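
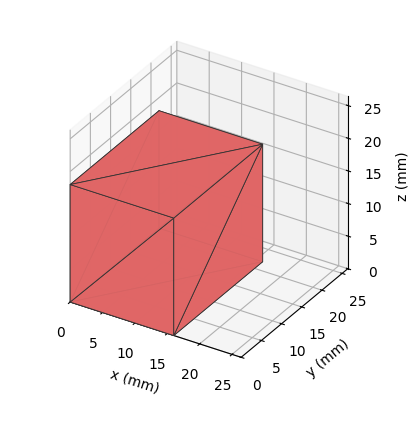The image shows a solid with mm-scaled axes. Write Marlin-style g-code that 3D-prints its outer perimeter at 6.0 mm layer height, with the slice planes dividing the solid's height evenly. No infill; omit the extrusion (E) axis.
Reading the render: the shape is a rectangular box, roughly 16 × 22 mm footprint and 18 mm tall (dimensions read to the nearest mm from the axis ticks). For the g-code, the solid's height is divided into equal slices at the stated Δz and each level perimeter traced with G1 moves after a G0 lift.

; perimeter-only toolpath
G21 ; units = mm
G90 ; absolute positioning
G28 ; home
; layer 1
G0 Z6.0
G0 X0.0 Y0.0
G1 X16.0 Y0.0
G1 X16.0 Y22.0
G1 X0.0 Y22.0
G1 X0.0 Y0.0
; layer 2
G0 Z12.0
G0 X0.0 Y0.0
G1 X16.0 Y0.0
G1 X16.0 Y22.0
G1 X0.0 Y22.0
G1 X0.0 Y0.0
; layer 3
G0 Z18.0
G0 X0.0 Y0.0
G1 X16.0 Y0.0
G1 X16.0 Y22.0
G1 X0.0 Y22.0
G1 X0.0 Y0.0
M2 ; end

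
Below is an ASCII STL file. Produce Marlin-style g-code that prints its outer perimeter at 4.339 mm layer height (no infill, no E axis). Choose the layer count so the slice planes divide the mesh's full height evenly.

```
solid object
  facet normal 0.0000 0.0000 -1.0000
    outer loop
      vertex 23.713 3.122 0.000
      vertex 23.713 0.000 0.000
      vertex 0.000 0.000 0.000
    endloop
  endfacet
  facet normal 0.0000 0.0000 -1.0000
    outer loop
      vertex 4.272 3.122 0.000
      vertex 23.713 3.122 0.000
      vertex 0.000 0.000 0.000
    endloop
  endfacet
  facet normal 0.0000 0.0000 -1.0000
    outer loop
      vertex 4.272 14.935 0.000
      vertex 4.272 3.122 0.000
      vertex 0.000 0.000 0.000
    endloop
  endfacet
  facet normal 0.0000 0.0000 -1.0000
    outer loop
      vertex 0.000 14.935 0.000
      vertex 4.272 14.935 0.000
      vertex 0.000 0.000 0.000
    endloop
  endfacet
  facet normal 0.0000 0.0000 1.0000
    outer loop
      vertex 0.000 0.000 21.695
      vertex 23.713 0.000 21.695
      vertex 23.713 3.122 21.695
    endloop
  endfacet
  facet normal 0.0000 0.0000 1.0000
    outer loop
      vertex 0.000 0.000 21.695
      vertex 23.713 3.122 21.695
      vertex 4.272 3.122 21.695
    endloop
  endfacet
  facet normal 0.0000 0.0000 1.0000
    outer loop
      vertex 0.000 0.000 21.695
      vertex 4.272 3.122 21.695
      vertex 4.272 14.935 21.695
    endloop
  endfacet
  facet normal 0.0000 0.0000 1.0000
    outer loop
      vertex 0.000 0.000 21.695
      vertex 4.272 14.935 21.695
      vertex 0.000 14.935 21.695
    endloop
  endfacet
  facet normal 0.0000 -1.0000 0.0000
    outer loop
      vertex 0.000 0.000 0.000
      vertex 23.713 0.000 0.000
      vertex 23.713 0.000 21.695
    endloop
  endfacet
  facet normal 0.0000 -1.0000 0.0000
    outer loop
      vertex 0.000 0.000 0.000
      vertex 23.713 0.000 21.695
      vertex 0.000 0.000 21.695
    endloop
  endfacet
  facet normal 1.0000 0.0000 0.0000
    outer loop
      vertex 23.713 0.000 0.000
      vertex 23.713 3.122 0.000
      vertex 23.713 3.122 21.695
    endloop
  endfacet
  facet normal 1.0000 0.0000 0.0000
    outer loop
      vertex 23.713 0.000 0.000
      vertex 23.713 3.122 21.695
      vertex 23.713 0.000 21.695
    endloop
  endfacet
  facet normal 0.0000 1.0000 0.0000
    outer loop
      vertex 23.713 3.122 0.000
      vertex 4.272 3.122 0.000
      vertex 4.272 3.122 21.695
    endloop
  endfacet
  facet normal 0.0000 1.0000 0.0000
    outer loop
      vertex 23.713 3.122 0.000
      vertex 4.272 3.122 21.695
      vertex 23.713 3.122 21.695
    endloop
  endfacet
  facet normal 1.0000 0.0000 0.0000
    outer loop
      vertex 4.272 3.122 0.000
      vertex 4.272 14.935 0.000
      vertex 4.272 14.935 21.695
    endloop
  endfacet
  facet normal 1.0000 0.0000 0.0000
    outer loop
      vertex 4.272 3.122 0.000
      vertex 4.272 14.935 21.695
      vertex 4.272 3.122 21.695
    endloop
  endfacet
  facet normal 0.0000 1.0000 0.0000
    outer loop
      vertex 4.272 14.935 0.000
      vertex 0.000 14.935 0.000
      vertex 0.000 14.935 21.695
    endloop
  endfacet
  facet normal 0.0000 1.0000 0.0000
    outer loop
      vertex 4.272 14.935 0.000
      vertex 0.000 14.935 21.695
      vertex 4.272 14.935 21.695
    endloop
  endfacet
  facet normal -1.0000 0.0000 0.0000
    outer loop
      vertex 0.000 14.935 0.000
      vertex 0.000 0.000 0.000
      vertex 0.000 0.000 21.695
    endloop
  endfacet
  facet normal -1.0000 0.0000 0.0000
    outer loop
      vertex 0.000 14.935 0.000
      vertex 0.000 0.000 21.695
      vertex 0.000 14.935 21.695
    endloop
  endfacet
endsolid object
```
; perimeter-only toolpath
G21 ; units = mm
G90 ; absolute positioning
G28 ; home
; layer 1
G0 Z4.339
G0 X0.000 Y0.000
G1 X23.713 Y0.000
G1 X23.713 Y3.122
G1 X4.272 Y3.122
G1 X4.272 Y14.935
G1 X0.000 Y14.935
G1 X0.000 Y0.000
; layer 2
G0 Z8.678
G0 X0.000 Y0.000
G1 X23.713 Y0.000
G1 X23.713 Y3.122
G1 X4.272 Y3.122
G1 X4.272 Y14.935
G1 X0.000 Y14.935
G1 X0.000 Y0.000
; layer 3
G0 Z13.017
G0 X0.000 Y0.000
G1 X23.713 Y0.000
G1 X23.713 Y3.122
G1 X4.272 Y3.122
G1 X4.272 Y14.935
G1 X0.000 Y14.935
G1 X0.000 Y0.000
; layer 4
G0 Z17.356
G0 X0.000 Y0.000
G1 X23.713 Y0.000
G1 X23.713 Y3.122
G1 X4.272 Y3.122
G1 X4.272 Y14.935
G1 X0.000 Y14.935
G1 X0.000 Y0.000
; layer 5
G0 Z21.695
G0 X0.000 Y0.000
G1 X23.713 Y0.000
G1 X23.713 Y3.122
G1 X4.272 Y3.122
G1 X4.272 Y14.935
G1 X0.000 Y14.935
G1 X0.000 Y0.000
M2 ; end

The solid is an L-shaped prism: outer 23.7 × 14.9 mm, arm thicknesses ≈ 3.12 mm (horizontal) and 4.27 mm (vertical), extruded 21.7 mm in z. Slicing at Δz = 4.339 mm — 5 equal slices spanning the solid's height, so layer i sits at z = i·h/5 — gives 5 non-empty perimeters. Each is a 6-segment closed polygon; G0 lifts to the layer z and rapids to the start vertex, then G1 traces the edges.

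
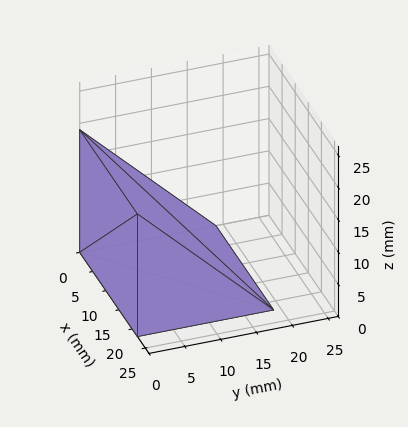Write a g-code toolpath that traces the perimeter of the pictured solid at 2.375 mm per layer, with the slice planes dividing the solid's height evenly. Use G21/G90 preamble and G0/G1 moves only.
Reading the render: the shape is a wedge (ramp): 22 × 19 mm base, rising to 19 mm along the y=0 edge and sloping linearly to z=0 at y=19 (dimensions read to the nearest mm from the axis ticks). For the g-code, the solid's height is divided into equal slices at the stated Δz and each level perimeter traced with G1 moves after a G0 lift.

; perimeter-only toolpath
G21 ; units = mm
G90 ; absolute positioning
G28 ; home
; layer 1
G0 Z2.375
G0 X0.000 Y0.000
G1 X22.000 Y0.000
G1 X22.000 Y16.625
G1 X0.000 Y16.625
G1 X0.000 Y0.000
; layer 2
G0 Z4.750
G0 X0.000 Y0.000
G1 X22.000 Y0.000
G1 X22.000 Y14.250
G1 X0.000 Y14.250
G1 X0.000 Y0.000
; layer 3
G0 Z7.125
G0 X0.000 Y0.000
G1 X22.000 Y0.000
G1 X22.000 Y11.875
G1 X0.000 Y11.875
G1 X0.000 Y0.000
; layer 4
G0 Z9.500
G0 X0.000 Y0.000
G1 X22.000 Y0.000
G1 X22.000 Y9.500
G1 X0.000 Y9.500
G1 X0.000 Y0.000
; layer 5
G0 Z11.875
G0 X0.000 Y0.000
G1 X22.000 Y0.000
G1 X22.000 Y7.125
G1 X0.000 Y7.125
G1 X0.000 Y0.000
; layer 6
G0 Z14.250
G0 X0.000 Y0.000
G1 X22.000 Y0.000
G1 X22.000 Y4.750
G1 X0.000 Y4.750
G1 X0.000 Y0.000
; layer 7
G0 Z16.625
G0 X0.000 Y0.000
G1 X22.000 Y0.000
G1 X22.000 Y2.375
G1 X0.000 Y2.375
G1 X0.000 Y0.000
M2 ; end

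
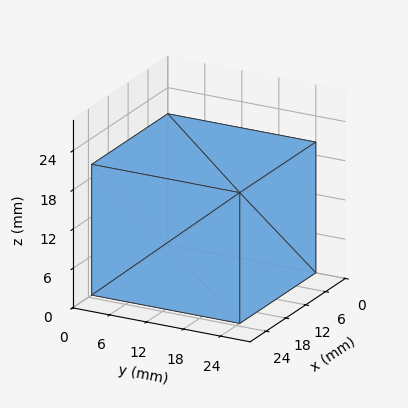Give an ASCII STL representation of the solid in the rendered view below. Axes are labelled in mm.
Reading the render: the shape is a rectangular box, roughly 23 × 24 mm footprint and 20 mm tall (dimensions read to the nearest mm from the axis ticks). For the STL, each face is triangulated and given an outward normal.

solid part
  facet normal 0.0000 0.0000 -1.0000
    outer loop
      vertex 23.00 24.00 0.00
      vertex 23.00 0.00 0.00
      vertex 0.00 0.00 0.00
    endloop
  endfacet
  facet normal 0.0000 0.0000 -1.0000
    outer loop
      vertex 0.00 24.00 0.00
      vertex 23.00 24.00 0.00
      vertex 0.00 0.00 0.00
    endloop
  endfacet
  facet normal 0.0000 0.0000 1.0000
    outer loop
      vertex 0.00 0.00 20.00
      vertex 23.00 0.00 20.00
      vertex 23.00 24.00 20.00
    endloop
  endfacet
  facet normal 0.0000 0.0000 1.0000
    outer loop
      vertex 0.00 0.00 20.00
      vertex 23.00 24.00 20.00
      vertex 0.00 24.00 20.00
    endloop
  endfacet
  facet normal 0.0000 -1.0000 0.0000
    outer loop
      vertex 0.00 0.00 0.00
      vertex 23.00 0.00 0.00
      vertex 23.00 0.00 20.00
    endloop
  endfacet
  facet normal 0.0000 -1.0000 0.0000
    outer loop
      vertex 0.00 0.00 0.00
      vertex 23.00 0.00 20.00
      vertex 0.00 0.00 20.00
    endloop
  endfacet
  facet normal 0.0000 1.0000 0.0000
    outer loop
      vertex 23.00 24.00 20.00
      vertex 23.00 24.00 0.00
      vertex 0.00 24.00 0.00
    endloop
  endfacet
  facet normal 0.0000 1.0000 0.0000
    outer loop
      vertex 0.00 24.00 20.00
      vertex 23.00 24.00 20.00
      vertex 0.00 24.00 0.00
    endloop
  endfacet
  facet normal -1.0000 0.0000 0.0000
    outer loop
      vertex 0.00 24.00 20.00
      vertex 0.00 24.00 0.00
      vertex 0.00 0.00 0.00
    endloop
  endfacet
  facet normal -1.0000 0.0000 0.0000
    outer loop
      vertex 0.00 0.00 20.00
      vertex 0.00 24.00 20.00
      vertex 0.00 0.00 0.00
    endloop
  endfacet
  facet normal 1.0000 0.0000 0.0000
    outer loop
      vertex 23.00 0.00 0.00
      vertex 23.00 24.00 0.00
      vertex 23.00 24.00 20.00
    endloop
  endfacet
  facet normal 1.0000 0.0000 0.0000
    outer loop
      vertex 23.00 0.00 0.00
      vertex 23.00 24.00 20.00
      vertex 23.00 0.00 20.00
    endloop
  endfacet
endsolid part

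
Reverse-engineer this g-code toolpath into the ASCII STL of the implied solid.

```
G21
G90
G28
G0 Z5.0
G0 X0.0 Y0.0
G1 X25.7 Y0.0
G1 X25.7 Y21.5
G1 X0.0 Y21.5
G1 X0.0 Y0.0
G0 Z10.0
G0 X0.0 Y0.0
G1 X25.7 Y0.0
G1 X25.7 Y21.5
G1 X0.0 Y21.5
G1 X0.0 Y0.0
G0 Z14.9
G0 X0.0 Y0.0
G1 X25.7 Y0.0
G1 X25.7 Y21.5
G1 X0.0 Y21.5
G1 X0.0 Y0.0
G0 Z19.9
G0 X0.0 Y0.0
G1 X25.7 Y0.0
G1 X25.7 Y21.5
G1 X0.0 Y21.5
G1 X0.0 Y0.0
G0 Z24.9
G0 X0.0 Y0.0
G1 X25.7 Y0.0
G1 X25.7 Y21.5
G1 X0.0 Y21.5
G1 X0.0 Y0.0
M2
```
solid part
  facet normal 0.0000 0.0000 -1.0000
    outer loop
      vertex 25.7 21.5 0.0
      vertex 25.7 0.0 0.0
      vertex 0.0 0.0 0.0
    endloop
  endfacet
  facet normal 0.0000 0.0000 -1.0000
    outer loop
      vertex 0.0 21.5 0.0
      vertex 25.7 21.5 0.0
      vertex 0.0 0.0 0.0
    endloop
  endfacet
  facet normal 0.0000 0.0000 1.0000
    outer loop
      vertex 0.0 0.0 24.9
      vertex 25.7 0.0 24.9
      vertex 25.7 21.5 24.9
    endloop
  endfacet
  facet normal 0.0000 0.0000 1.0000
    outer loop
      vertex 0.0 0.0 24.9
      vertex 25.7 21.5 24.9
      vertex 0.0 21.5 24.9
    endloop
  endfacet
  facet normal 0.0000 -1.0000 0.0000
    outer loop
      vertex 0.0 0.0 0.0
      vertex 25.7 0.0 0.0
      vertex 25.7 0.0 24.9
    endloop
  endfacet
  facet normal 0.0000 -1.0000 0.0000
    outer loop
      vertex 0.0 0.0 0.0
      vertex 25.7 0.0 24.9
      vertex 0.0 0.0 24.9
    endloop
  endfacet
  facet normal 0.0000 1.0000 0.0000
    outer loop
      vertex 25.7 21.5 24.9
      vertex 25.7 21.5 0.0
      vertex 0.0 21.5 0.0
    endloop
  endfacet
  facet normal 0.0000 1.0000 0.0000
    outer loop
      vertex 0.0 21.5 24.9
      vertex 25.7 21.5 24.9
      vertex 0.0 21.5 0.0
    endloop
  endfacet
  facet normal -1.0000 0.0000 0.0000
    outer loop
      vertex 0.0 21.5 24.9
      vertex 0.0 21.5 0.0
      vertex 0.0 0.0 0.0
    endloop
  endfacet
  facet normal -1.0000 0.0000 0.0000
    outer loop
      vertex 0.0 0.0 24.9
      vertex 0.0 21.5 24.9
      vertex 0.0 0.0 0.0
    endloop
  endfacet
  facet normal 1.0000 0.0000 0.0000
    outer loop
      vertex 25.7 0.0 0.0
      vertex 25.7 21.5 0.0
      vertex 25.7 21.5 24.9
    endloop
  endfacet
  facet normal 1.0000 0.0000 0.0000
    outer loop
      vertex 25.7 0.0 0.0
      vertex 25.7 21.5 24.9
      vertex 25.7 0.0 24.9
    endloop
  endfacet
endsolid part

The G0 Z moves step by Δz≈5.0 mm. Every layer's G1 loop is the same polygon, so the solid is a straight extrusion of it from z=0 to z≈24.9. Closing with flat bottom and top caps and triangulating gives 12 facets — a rectangular box, roughly 25.7 × 21.5 mm footprint and 24.9 mm tall.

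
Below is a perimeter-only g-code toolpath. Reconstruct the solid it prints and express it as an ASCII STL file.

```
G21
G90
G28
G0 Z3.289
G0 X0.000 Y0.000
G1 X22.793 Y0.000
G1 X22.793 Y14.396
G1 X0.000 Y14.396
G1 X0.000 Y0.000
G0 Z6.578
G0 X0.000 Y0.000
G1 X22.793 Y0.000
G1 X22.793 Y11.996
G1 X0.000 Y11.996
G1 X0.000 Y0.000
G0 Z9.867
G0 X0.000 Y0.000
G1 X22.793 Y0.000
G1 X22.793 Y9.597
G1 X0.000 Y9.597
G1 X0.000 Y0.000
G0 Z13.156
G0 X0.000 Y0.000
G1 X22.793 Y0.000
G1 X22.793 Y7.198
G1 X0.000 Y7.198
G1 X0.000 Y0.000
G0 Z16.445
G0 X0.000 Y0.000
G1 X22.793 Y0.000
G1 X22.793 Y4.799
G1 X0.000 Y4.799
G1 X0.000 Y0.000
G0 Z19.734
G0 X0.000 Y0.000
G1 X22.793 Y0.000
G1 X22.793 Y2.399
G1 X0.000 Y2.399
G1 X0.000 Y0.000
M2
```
solid part
  facet normal 0.0000 0.0000 -1.0000
    outer loop
      vertex 22.793 16.795 0.000
      vertex 22.793 0.000 0.000
      vertex 0.000 0.000 0.000
    endloop
  endfacet
  facet normal 0.0000 0.0000 -1.0000
    outer loop
      vertex 0.000 16.795 0.000
      vertex 22.793 16.795 0.000
      vertex 0.000 0.000 0.000
    endloop
  endfacet
  facet normal 0.0000 -1.0000 0.0000
    outer loop
      vertex 0.000 0.000 0.000
      vertex 22.793 0.000 0.000
      vertex 22.793 0.000 23.023
    endloop
  endfacet
  facet normal 0.0000 -1.0000 0.0000
    outer loop
      vertex 0.000 0.000 0.000
      vertex 22.793 0.000 23.023
      vertex 0.000 0.000 23.023
    endloop
  endfacet
  facet normal 0.0000 0.8079 0.5893
    outer loop
      vertex 0.000 0.000 23.023
      vertex 22.793 0.000 23.023
      vertex 22.793 16.795 0.000
    endloop
  endfacet
  facet normal 0.0000 0.8079 0.5893
    outer loop
      vertex 0.000 0.000 23.023
      vertex 22.793 16.795 0.000
      vertex 0.000 16.795 0.000
    endloop
  endfacet
  facet normal -1.0000 0.0000 0.0000
    outer loop
      vertex 0.000 0.000 23.023
      vertex 0.000 16.795 0.000
      vertex 0.000 0.000 0.000
    endloop
  endfacet
  facet normal 1.0000 0.0000 0.0000
    outer loop
      vertex 22.793 0.000 0.000
      vertex 22.793 16.795 0.000
      vertex 22.793 0.000 23.023
    endloop
  endfacet
endsolid part

The G0 Z moves step by Δz≈3.289 mm. The G1 loops shrink linearly with z, so the solid tapers from its base footprint up to z≈23. Closing with a flat bottom cap and the tapered top and triangulating gives 8 facets — a wedge (ramp): 22.8 × 16.8 mm base, rising to 23 mm along the y=0 edge and sloping linearly to z=0 at y=16.8.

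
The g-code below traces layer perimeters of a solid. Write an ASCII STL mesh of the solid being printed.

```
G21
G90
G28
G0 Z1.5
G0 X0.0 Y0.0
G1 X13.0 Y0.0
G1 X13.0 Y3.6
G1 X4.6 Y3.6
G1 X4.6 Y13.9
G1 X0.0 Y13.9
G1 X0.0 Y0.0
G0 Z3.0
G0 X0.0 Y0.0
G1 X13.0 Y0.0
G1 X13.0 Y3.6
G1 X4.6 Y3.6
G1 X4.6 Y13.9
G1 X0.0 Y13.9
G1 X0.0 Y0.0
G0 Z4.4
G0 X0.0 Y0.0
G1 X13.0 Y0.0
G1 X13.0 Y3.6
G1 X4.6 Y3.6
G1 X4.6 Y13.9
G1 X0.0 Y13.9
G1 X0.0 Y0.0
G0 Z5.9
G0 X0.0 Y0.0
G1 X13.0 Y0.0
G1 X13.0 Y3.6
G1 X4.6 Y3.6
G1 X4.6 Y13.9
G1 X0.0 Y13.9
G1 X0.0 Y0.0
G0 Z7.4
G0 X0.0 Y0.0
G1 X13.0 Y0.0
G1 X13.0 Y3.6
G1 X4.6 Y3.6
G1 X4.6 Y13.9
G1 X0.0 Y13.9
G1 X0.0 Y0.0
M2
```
solid part
  facet normal 0.0000 0.0000 -1.0000
    outer loop
      vertex 13.0 3.6 0.0
      vertex 13.0 0.0 0.0
      vertex 0.0 0.0 0.0
    endloop
  endfacet
  facet normal 0.0000 0.0000 -1.0000
    outer loop
      vertex 4.6 3.6 0.0
      vertex 13.0 3.6 0.0
      vertex 0.0 0.0 0.0
    endloop
  endfacet
  facet normal 0.0000 0.0000 -1.0000
    outer loop
      vertex 4.6 13.9 0.0
      vertex 4.6 3.6 0.0
      vertex 0.0 0.0 0.0
    endloop
  endfacet
  facet normal 0.0000 0.0000 -1.0000
    outer loop
      vertex 0.0 13.9 0.0
      vertex 4.6 13.9 0.0
      vertex 0.0 0.0 0.0
    endloop
  endfacet
  facet normal 0.0000 0.0000 1.0000
    outer loop
      vertex 0.0 0.0 7.4
      vertex 13.0 0.0 7.4
      vertex 13.0 3.6 7.4
    endloop
  endfacet
  facet normal 0.0000 0.0000 1.0000
    outer loop
      vertex 0.0 0.0 7.4
      vertex 13.0 3.6 7.4
      vertex 4.6 3.6 7.4
    endloop
  endfacet
  facet normal 0.0000 0.0000 1.0000
    outer loop
      vertex 0.0 0.0 7.4
      vertex 4.6 3.6 7.4
      vertex 4.6 13.9 7.4
    endloop
  endfacet
  facet normal 0.0000 0.0000 1.0000
    outer loop
      vertex 0.0 0.0 7.4
      vertex 4.6 13.9 7.4
      vertex 0.0 13.9 7.4
    endloop
  endfacet
  facet normal 0.0000 -1.0000 0.0000
    outer loop
      vertex 0.0 0.0 0.0
      vertex 13.0 0.0 0.0
      vertex 13.0 0.0 7.4
    endloop
  endfacet
  facet normal 0.0000 -1.0000 0.0000
    outer loop
      vertex 0.0 0.0 0.0
      vertex 13.0 0.0 7.4
      vertex 0.0 0.0 7.4
    endloop
  endfacet
  facet normal 1.0000 0.0000 0.0000
    outer loop
      vertex 13.0 0.0 0.0
      vertex 13.0 3.6 0.0
      vertex 13.0 3.6 7.4
    endloop
  endfacet
  facet normal 1.0000 0.0000 0.0000
    outer loop
      vertex 13.0 0.0 0.0
      vertex 13.0 3.6 7.4
      vertex 13.0 0.0 7.4
    endloop
  endfacet
  facet normal 0.0000 1.0000 0.0000
    outer loop
      vertex 13.0 3.6 0.0
      vertex 4.6 3.6 0.0
      vertex 4.6 3.6 7.4
    endloop
  endfacet
  facet normal 0.0000 1.0000 0.0000
    outer loop
      vertex 13.0 3.6 0.0
      vertex 4.6 3.6 7.4
      vertex 13.0 3.6 7.4
    endloop
  endfacet
  facet normal 1.0000 0.0000 0.0000
    outer loop
      vertex 4.6 3.6 0.0
      vertex 4.6 13.9 0.0
      vertex 4.6 13.9 7.4
    endloop
  endfacet
  facet normal 1.0000 0.0000 0.0000
    outer loop
      vertex 4.6 3.6 0.0
      vertex 4.6 13.9 7.4
      vertex 4.6 3.6 7.4
    endloop
  endfacet
  facet normal 0.0000 1.0000 0.0000
    outer loop
      vertex 4.6 13.9 0.0
      vertex 0.0 13.9 0.0
      vertex 0.0 13.9 7.4
    endloop
  endfacet
  facet normal 0.0000 1.0000 0.0000
    outer loop
      vertex 4.6 13.9 0.0
      vertex 0.0 13.9 7.4
      vertex 4.6 13.9 7.4
    endloop
  endfacet
  facet normal -1.0000 0.0000 0.0000
    outer loop
      vertex 0.0 13.9 0.0
      vertex 0.0 0.0 0.0
      vertex 0.0 0.0 7.4
    endloop
  endfacet
  facet normal -1.0000 0.0000 0.0000
    outer loop
      vertex 0.0 13.9 0.0
      vertex 0.0 0.0 7.4
      vertex 0.0 13.9 7.4
    endloop
  endfacet
endsolid part

The G0 Z moves step by Δz≈1.5 mm. Every layer's G1 loop is the same polygon, so the solid is a straight extrusion of it from z=0 to z≈7.4. Closing with flat bottom and top caps and triangulating gives 20 facets — an L-shaped prism: outer 13 × 13.9 mm, arm thicknesses ≈ 3.6 mm (horizontal) and 4.6 mm (vertical), extruded 7.4 mm in z.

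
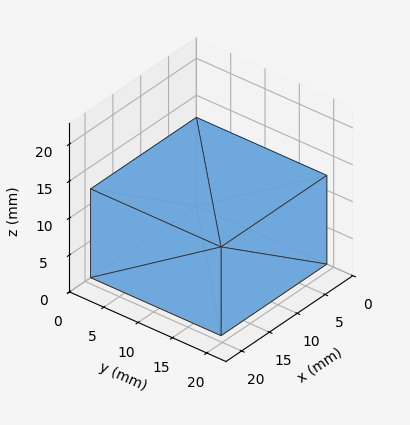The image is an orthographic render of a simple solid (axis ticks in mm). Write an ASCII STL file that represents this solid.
Reading the render: the shape is a rectangular box, roughly 19 × 19 mm footprint and 12 mm tall (dimensions read to the nearest mm from the axis ticks). For the STL, each face is triangulated and given an outward normal.

solid part
  facet normal 0.0000 0.0000 -1.0000
    outer loop
      vertex 19.00 19.00 0.00
      vertex 19.00 0.00 0.00
      vertex 0.00 0.00 0.00
    endloop
  endfacet
  facet normal 0.0000 0.0000 -1.0000
    outer loop
      vertex 0.00 19.00 0.00
      vertex 19.00 19.00 0.00
      vertex 0.00 0.00 0.00
    endloop
  endfacet
  facet normal 0.0000 0.0000 1.0000
    outer loop
      vertex 0.00 0.00 12.00
      vertex 19.00 0.00 12.00
      vertex 19.00 19.00 12.00
    endloop
  endfacet
  facet normal 0.0000 0.0000 1.0000
    outer loop
      vertex 0.00 0.00 12.00
      vertex 19.00 19.00 12.00
      vertex 0.00 19.00 12.00
    endloop
  endfacet
  facet normal 0.0000 -1.0000 0.0000
    outer loop
      vertex 0.00 0.00 0.00
      vertex 19.00 0.00 0.00
      vertex 19.00 0.00 12.00
    endloop
  endfacet
  facet normal 0.0000 -1.0000 0.0000
    outer loop
      vertex 0.00 0.00 0.00
      vertex 19.00 0.00 12.00
      vertex 0.00 0.00 12.00
    endloop
  endfacet
  facet normal 0.0000 1.0000 0.0000
    outer loop
      vertex 19.00 19.00 12.00
      vertex 19.00 19.00 0.00
      vertex 0.00 19.00 0.00
    endloop
  endfacet
  facet normal 0.0000 1.0000 0.0000
    outer loop
      vertex 0.00 19.00 12.00
      vertex 19.00 19.00 12.00
      vertex 0.00 19.00 0.00
    endloop
  endfacet
  facet normal -1.0000 0.0000 0.0000
    outer loop
      vertex 0.00 19.00 12.00
      vertex 0.00 19.00 0.00
      vertex 0.00 0.00 0.00
    endloop
  endfacet
  facet normal -1.0000 0.0000 0.0000
    outer loop
      vertex 0.00 0.00 12.00
      vertex 0.00 19.00 12.00
      vertex 0.00 0.00 0.00
    endloop
  endfacet
  facet normal 1.0000 0.0000 0.0000
    outer loop
      vertex 19.00 0.00 0.00
      vertex 19.00 19.00 0.00
      vertex 19.00 19.00 12.00
    endloop
  endfacet
  facet normal 1.0000 0.0000 0.0000
    outer loop
      vertex 19.00 0.00 0.00
      vertex 19.00 19.00 12.00
      vertex 19.00 0.00 12.00
    endloop
  endfacet
endsolid part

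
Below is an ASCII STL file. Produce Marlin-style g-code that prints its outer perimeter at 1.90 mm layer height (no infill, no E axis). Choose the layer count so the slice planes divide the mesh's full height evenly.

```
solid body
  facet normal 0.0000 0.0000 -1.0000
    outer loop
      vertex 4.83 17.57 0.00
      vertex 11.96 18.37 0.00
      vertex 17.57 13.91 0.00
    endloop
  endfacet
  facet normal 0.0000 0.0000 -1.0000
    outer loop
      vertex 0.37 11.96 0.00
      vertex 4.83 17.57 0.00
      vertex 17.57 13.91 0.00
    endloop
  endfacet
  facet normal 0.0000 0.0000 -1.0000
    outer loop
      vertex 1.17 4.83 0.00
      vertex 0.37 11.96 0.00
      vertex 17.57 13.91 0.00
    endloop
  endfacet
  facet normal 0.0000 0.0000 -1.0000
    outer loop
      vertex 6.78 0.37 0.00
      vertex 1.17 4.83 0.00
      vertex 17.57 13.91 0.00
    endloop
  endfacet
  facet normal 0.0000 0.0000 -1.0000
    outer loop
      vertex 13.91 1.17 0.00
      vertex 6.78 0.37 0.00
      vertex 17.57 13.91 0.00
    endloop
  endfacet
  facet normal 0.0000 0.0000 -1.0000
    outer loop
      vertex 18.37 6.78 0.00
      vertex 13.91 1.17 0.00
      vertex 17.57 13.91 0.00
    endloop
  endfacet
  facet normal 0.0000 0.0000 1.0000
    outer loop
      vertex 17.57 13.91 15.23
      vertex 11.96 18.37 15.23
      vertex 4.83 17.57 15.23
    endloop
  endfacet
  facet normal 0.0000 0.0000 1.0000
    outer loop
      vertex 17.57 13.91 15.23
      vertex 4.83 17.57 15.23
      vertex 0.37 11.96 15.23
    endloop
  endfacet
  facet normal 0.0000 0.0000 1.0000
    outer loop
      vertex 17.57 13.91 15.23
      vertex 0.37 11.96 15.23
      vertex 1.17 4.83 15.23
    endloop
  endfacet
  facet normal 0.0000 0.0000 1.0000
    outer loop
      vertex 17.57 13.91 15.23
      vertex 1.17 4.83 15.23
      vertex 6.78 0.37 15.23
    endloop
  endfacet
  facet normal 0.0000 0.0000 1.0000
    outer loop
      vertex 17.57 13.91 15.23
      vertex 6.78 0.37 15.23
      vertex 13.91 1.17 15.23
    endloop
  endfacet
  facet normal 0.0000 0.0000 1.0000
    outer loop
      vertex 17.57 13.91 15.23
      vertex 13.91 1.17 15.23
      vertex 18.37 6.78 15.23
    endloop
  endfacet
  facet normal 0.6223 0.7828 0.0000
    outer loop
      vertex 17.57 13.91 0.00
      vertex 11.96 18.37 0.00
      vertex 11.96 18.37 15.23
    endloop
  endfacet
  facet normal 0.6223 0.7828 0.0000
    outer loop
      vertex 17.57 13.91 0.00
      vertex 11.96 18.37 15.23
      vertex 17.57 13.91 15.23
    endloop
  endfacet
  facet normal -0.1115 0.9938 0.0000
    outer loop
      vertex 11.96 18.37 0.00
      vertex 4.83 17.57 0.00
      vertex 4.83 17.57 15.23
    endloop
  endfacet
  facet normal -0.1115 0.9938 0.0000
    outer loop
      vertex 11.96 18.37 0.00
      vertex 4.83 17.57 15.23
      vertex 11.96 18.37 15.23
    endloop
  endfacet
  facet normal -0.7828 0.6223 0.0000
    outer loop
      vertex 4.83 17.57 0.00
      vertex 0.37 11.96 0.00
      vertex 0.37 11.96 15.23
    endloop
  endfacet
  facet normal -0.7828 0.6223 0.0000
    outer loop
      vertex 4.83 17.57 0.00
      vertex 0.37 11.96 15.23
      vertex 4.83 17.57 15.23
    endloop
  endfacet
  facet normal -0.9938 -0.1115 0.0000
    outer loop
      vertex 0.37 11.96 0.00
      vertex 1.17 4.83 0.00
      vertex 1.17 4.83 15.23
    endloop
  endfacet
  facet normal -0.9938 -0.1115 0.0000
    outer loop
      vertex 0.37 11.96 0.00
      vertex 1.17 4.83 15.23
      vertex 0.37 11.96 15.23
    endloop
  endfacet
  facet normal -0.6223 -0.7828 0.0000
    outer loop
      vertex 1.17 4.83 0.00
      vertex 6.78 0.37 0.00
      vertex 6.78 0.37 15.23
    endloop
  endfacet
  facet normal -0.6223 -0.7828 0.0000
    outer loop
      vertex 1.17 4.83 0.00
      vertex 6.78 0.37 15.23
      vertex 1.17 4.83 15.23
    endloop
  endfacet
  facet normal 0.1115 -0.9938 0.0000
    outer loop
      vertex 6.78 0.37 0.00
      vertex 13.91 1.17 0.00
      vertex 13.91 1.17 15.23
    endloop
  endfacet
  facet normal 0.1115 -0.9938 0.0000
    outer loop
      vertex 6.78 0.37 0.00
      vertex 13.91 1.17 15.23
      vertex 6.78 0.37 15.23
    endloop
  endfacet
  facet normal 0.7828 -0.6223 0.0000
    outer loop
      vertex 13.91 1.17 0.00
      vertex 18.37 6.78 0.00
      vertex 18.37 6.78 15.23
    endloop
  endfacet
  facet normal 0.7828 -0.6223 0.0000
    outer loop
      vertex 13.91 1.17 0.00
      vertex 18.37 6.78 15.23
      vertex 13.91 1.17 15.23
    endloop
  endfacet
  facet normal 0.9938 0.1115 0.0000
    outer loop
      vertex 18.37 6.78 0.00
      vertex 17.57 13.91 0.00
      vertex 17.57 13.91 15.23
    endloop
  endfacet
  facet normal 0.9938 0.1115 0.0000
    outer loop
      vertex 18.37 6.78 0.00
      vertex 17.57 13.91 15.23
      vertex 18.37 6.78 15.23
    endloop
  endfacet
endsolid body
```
; perimeter-only toolpath
G21 ; units = mm
G90 ; absolute positioning
G28 ; home
; layer 1
G0 Z1.90
G0 X17.57 Y13.91
G1 X11.96 Y18.37
G1 X4.83 Y17.57
G1 X0.37 Y11.96
G1 X1.17 Y4.83
G1 X6.78 Y0.37
G1 X13.91 Y1.17
G1 X18.37 Y6.78
G1 X17.57 Y13.91
; layer 2
G0 Z3.81
G0 X17.57 Y13.91
G1 X11.96 Y18.37
G1 X4.83 Y17.57
G1 X0.37 Y11.96
G1 X1.17 Y4.83
G1 X6.78 Y0.37
G1 X13.91 Y1.17
G1 X18.37 Y6.78
G1 X17.57 Y13.91
; layer 3
G0 Z5.71
G0 X17.57 Y13.91
G1 X11.96 Y18.37
G1 X4.83 Y17.57
G1 X0.37 Y11.96
G1 X1.17 Y4.83
G1 X6.78 Y0.37
G1 X13.91 Y1.17
G1 X18.37 Y6.78
G1 X17.57 Y13.91
; layer 4
G0 Z7.62
G0 X17.57 Y13.91
G1 X11.96 Y18.37
G1 X4.83 Y17.57
G1 X0.37 Y11.96
G1 X1.17 Y4.83
G1 X6.78 Y0.37
G1 X13.91 Y1.17
G1 X18.37 Y6.78
G1 X17.57 Y13.91
; layer 5
G0 Z9.52
G0 X17.57 Y13.91
G1 X11.96 Y18.37
G1 X4.83 Y17.57
G1 X0.37 Y11.96
G1 X1.17 Y4.83
G1 X6.78 Y0.37
G1 X13.91 Y1.17
G1 X18.37 Y6.78
G1 X17.57 Y13.91
; layer 6
G0 Z11.42
G0 X17.57 Y13.91
G1 X11.96 Y18.37
G1 X4.83 Y17.57
G1 X0.37 Y11.96
G1 X1.17 Y4.83
G1 X6.78 Y0.37
G1 X13.91 Y1.17
G1 X18.37 Y6.78
G1 X17.57 Y13.91
; layer 7
G0 Z13.33
G0 X17.57 Y13.91
G1 X11.96 Y18.37
G1 X4.83 Y17.57
G1 X0.37 Y11.96
G1 X1.17 Y4.83
G1 X6.78 Y0.37
G1 X13.91 Y1.17
G1 X18.37 Y6.78
G1 X17.57 Y13.91
; layer 8
G0 Z15.23
G0 X17.57 Y13.91
G1 X11.96 Y18.37
G1 X4.83 Y17.57
G1 X0.37 Y11.96
G1 X1.17 Y4.83
G1 X6.78 Y0.37
G1 X13.91 Y1.17
G1 X18.37 Y6.78
G1 X17.57 Y13.91
M2 ; end

The solid is a regular 8-sided prism (a cylinder approximated with 8 flat sides), circumscribed radius ≈ 9.37 mm, height ≈ 15.2 mm. Slicing at Δz = 1.90 mm — 8 equal slices spanning the solid's height, so layer i sits at z = i·h/8 — gives 8 non-empty perimeters. Each is a 8-segment closed polygon; G0 lifts to the layer z and rapids to the start vertex, then G1 traces the edges.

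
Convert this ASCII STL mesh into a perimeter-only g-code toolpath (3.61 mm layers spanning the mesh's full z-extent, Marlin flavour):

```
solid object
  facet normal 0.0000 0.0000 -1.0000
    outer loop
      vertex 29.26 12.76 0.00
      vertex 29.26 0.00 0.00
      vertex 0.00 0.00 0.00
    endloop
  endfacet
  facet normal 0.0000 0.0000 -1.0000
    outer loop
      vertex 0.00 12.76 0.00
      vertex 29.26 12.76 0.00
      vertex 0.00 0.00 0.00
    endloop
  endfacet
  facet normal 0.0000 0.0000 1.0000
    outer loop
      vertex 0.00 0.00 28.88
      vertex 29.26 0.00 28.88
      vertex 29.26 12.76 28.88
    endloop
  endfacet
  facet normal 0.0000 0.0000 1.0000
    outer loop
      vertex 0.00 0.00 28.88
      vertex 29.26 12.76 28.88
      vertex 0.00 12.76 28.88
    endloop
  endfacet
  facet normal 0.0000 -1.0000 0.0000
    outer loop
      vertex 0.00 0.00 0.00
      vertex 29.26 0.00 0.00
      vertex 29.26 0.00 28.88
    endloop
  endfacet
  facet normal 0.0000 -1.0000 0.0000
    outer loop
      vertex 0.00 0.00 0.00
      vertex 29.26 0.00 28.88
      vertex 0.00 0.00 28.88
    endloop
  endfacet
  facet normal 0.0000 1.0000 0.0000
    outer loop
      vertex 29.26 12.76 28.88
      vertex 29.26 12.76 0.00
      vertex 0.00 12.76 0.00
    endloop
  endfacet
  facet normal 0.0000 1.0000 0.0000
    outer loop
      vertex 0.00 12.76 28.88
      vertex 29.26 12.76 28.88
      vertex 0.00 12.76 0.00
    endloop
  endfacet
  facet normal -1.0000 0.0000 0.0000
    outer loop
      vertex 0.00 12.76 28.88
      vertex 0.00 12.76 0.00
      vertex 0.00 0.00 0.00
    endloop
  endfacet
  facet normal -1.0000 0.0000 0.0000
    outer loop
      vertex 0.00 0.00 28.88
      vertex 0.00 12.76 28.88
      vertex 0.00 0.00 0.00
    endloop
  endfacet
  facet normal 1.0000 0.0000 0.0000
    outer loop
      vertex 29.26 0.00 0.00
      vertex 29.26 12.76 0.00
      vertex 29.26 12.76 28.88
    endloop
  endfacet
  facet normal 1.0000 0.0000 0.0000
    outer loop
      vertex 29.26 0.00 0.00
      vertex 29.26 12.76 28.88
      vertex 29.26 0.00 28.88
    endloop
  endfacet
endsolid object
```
; perimeter-only toolpath
G21 ; units = mm
G90 ; absolute positioning
G28 ; home
; layer 1
G0 Z3.61
G0 X0.00 Y0.00
G1 X29.26 Y0.00
G1 X29.26 Y12.76
G1 X0.00 Y12.76
G1 X0.00 Y0.00
; layer 2
G0 Z7.22
G0 X0.00 Y0.00
G1 X29.26 Y0.00
G1 X29.26 Y12.76
G1 X0.00 Y12.76
G1 X0.00 Y0.00
; layer 3
G0 Z10.83
G0 X0.00 Y0.00
G1 X29.26 Y0.00
G1 X29.26 Y12.76
G1 X0.00 Y12.76
G1 X0.00 Y0.00
; layer 4
G0 Z14.44
G0 X0.00 Y0.00
G1 X29.26 Y0.00
G1 X29.26 Y12.76
G1 X0.00 Y12.76
G1 X0.00 Y0.00
; layer 5
G0 Z18.05
G0 X0.00 Y0.00
G1 X29.26 Y0.00
G1 X29.26 Y12.76
G1 X0.00 Y12.76
G1 X0.00 Y0.00
; layer 6
G0 Z21.66
G0 X0.00 Y0.00
G1 X29.26 Y0.00
G1 X29.26 Y12.76
G1 X0.00 Y12.76
G1 X0.00 Y0.00
; layer 7
G0 Z25.27
G0 X0.00 Y0.00
G1 X29.26 Y0.00
G1 X29.26 Y12.76
G1 X0.00 Y12.76
G1 X0.00 Y0.00
; layer 8
G0 Z28.88
G0 X0.00 Y0.00
G1 X29.26 Y0.00
G1 X29.26 Y12.76
G1 X0.00 Y12.76
G1 X0.00 Y0.00
M2 ; end

The solid is a rectangular box, roughly 29.3 × 12.8 mm footprint and 28.9 mm tall. Slicing at Δz = 3.61 mm — 8 equal slices spanning the solid's height, so layer i sits at z = i·h/8 — gives 8 non-empty perimeters. Each is a 4-segment closed polygon; G0 lifts to the layer z and rapids to the start vertex, then G1 traces the edges.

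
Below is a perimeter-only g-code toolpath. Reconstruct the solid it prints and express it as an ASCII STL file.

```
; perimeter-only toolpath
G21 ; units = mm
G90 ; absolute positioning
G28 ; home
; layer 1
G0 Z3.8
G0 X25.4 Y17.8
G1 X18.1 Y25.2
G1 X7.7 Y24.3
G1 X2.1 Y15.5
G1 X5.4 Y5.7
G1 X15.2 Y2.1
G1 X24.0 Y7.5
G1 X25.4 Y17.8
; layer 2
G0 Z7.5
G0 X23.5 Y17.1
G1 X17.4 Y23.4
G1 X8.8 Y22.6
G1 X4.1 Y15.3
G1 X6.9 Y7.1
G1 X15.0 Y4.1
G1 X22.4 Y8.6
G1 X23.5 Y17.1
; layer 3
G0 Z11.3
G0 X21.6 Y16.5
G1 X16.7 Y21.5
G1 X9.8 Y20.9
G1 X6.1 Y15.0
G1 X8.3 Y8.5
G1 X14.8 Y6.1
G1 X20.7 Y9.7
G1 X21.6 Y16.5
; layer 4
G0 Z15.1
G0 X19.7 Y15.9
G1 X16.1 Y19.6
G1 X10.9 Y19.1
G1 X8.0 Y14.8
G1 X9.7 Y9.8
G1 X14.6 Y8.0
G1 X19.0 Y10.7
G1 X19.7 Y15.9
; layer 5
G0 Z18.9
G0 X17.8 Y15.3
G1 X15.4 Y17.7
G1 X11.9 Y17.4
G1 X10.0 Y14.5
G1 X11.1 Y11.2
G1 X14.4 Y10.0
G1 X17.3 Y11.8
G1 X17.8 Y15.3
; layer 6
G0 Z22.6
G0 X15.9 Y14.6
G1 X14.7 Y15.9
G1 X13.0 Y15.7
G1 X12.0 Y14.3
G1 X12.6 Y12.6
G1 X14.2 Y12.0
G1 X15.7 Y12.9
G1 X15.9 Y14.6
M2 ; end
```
solid part
  facet normal 0.0000 0.0000 -1.0000
    outer loop
      vertex 6.7 26.0 0.0
      vertex 18.8 27.1 0.0
      vertex 27.3 18.4 0.0
    endloop
  endfacet
  facet normal 0.0000 0.0000 -1.0000
    outer loop
      vertex 0.1 15.8 0.0
      vertex 6.7 26.0 0.0
      vertex 27.3 18.4 0.0
    endloop
  endfacet
  facet normal 0.0000 0.0000 -1.0000
    outer loop
      vertex 4.0 4.3 0.0
      vertex 0.1 15.8 0.0
      vertex 27.3 18.4 0.0
    endloop
  endfacet
  facet normal 0.0000 0.0000 -1.0000
    outer loop
      vertex 15.4 0.1 0.0
      vertex 4.0 4.3 0.0
      vertex 27.3 18.4 0.0
    endloop
  endfacet
  facet normal 0.0000 0.0000 -1.0000
    outer loop
      vertex 25.7 6.4 0.0
      vertex 15.4 0.1 0.0
      vertex 27.3 18.4 0.0
    endloop
  endfacet
  facet normal 0.6456 0.6308 0.4304
    outer loop
      vertex 27.3 18.4 0.0
      vertex 18.8 27.1 0.0
      vertex 14.0 14.0 26.4
    endloop
  endfacet
  facet normal -0.0817 0.8986 0.4311
    outer loop
      vertex 18.8 27.1 0.0
      vertex 6.7 26.0 0.0
      vertex 14.0 14.0 26.4
    endloop
  endfacet
  facet normal -0.7572 0.4899 0.4321
    outer loop
      vertex 6.7 26.0 0.0
      vertex 0.1 15.8 0.0
      vertex 14.0 14.0 26.4
    endloop
  endfacet
  facet normal -0.8549 -0.2899 0.4303
    outer loop
      vertex 0.1 15.8 0.0
      vertex 4.0 4.3 0.0
      vertex 14.0 14.0 26.4
    endloop
  endfacet
  facet normal -0.3122 -0.8473 0.4296
    outer loop
      vertex 4.0 4.3 0.0
      vertex 15.4 0.1 0.0
      vertex 14.0 14.0 26.4
    endloop
  endfacet
  facet normal 0.4710 -0.7700 0.4304
    outer loop
      vertex 15.4 0.1 0.0
      vertex 25.7 6.4 0.0
      vertex 14.0 14.0 26.4
    endloop
  endfacet
  facet normal 0.8945 -0.1193 0.4308
    outer loop
      vertex 25.7 6.4 0.0
      vertex 27.3 18.4 0.0
      vertex 14.0 14.0 26.4
    endloop
  endfacet
endsolid part

The G0 Z moves step by Δz≈3.8 mm. The G1 loops shrink linearly with z, so the solid tapers from its base footprint up to z≈26.4. Closing with a flat bottom cap and the tapered top and triangulating gives 12 facets — a regular 7-sided pyramid, base circumscribed radius ≈ 14 mm, apex at z ≈ 26.4 mm.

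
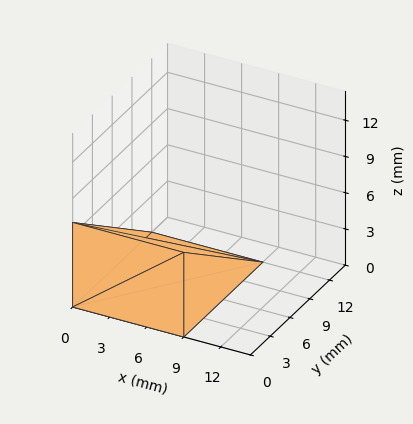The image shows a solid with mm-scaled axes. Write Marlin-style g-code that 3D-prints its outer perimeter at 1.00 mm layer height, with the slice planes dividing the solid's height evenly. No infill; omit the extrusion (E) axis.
Reading the render: the shape is a wedge (ramp): 9 × 12 mm base, rising to 7 mm along the y=0 edge and sloping linearly to z=0 at y=12 (dimensions read to the nearest mm from the axis ticks). For the g-code, the solid's height is divided into equal slices at the stated Δz and each level perimeter traced with G1 moves after a G0 lift.

; perimeter-only toolpath
G21 ; units = mm
G90 ; absolute positioning
G28 ; home
; layer 1
G0 Z1.00
G0 X0.00 Y0.00
G1 X9.00 Y0.00
G1 X9.00 Y10.29
G1 X0.00 Y10.29
G1 X0.00 Y0.00
; layer 2
G0 Z2.00
G0 X0.00 Y0.00
G1 X9.00 Y0.00
G1 X9.00 Y8.57
G1 X0.00 Y8.57
G1 X0.00 Y0.00
; layer 3
G0 Z3.00
G0 X0.00 Y0.00
G1 X9.00 Y0.00
G1 X9.00 Y6.86
G1 X0.00 Y6.86
G1 X0.00 Y0.00
; layer 4
G0 Z4.00
G0 X0.00 Y0.00
G1 X9.00 Y0.00
G1 X9.00 Y5.14
G1 X0.00 Y5.14
G1 X0.00 Y0.00
; layer 5
G0 Z5.00
G0 X0.00 Y0.00
G1 X9.00 Y0.00
G1 X9.00 Y3.43
G1 X0.00 Y3.43
G1 X0.00 Y0.00
; layer 6
G0 Z6.00
G0 X0.00 Y0.00
G1 X9.00 Y0.00
G1 X9.00 Y1.71
G1 X0.00 Y1.71
G1 X0.00 Y0.00
M2 ; end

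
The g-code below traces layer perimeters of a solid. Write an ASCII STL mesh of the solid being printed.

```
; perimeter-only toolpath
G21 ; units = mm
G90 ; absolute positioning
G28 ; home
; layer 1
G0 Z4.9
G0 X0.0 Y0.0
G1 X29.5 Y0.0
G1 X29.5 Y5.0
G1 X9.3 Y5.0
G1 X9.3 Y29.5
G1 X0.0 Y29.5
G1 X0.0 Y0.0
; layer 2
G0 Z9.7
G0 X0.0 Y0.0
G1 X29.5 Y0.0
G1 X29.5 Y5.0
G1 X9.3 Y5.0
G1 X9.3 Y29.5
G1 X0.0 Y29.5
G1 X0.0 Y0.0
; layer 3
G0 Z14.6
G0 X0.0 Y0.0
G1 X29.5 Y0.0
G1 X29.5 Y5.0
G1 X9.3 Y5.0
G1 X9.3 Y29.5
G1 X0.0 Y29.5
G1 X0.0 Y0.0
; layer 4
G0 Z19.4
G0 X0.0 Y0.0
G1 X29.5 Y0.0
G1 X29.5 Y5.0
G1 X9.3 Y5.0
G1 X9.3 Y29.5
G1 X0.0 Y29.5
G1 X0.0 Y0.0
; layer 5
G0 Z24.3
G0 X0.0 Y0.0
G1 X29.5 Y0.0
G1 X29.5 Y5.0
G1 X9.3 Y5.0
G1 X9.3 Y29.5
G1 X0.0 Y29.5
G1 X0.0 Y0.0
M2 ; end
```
solid part
  facet normal 0.0000 0.0000 -1.0000
    outer loop
      vertex 29.5 5.0 0.0
      vertex 29.5 0.0 0.0
      vertex 0.0 0.0 0.0
    endloop
  endfacet
  facet normal 0.0000 0.0000 -1.0000
    outer loop
      vertex 9.3 5.0 0.0
      vertex 29.5 5.0 0.0
      vertex 0.0 0.0 0.0
    endloop
  endfacet
  facet normal 0.0000 0.0000 -1.0000
    outer loop
      vertex 9.3 29.5 0.0
      vertex 9.3 5.0 0.0
      vertex 0.0 0.0 0.0
    endloop
  endfacet
  facet normal 0.0000 0.0000 -1.0000
    outer loop
      vertex 0.0 29.5 0.0
      vertex 9.3 29.5 0.0
      vertex 0.0 0.0 0.0
    endloop
  endfacet
  facet normal 0.0000 0.0000 1.0000
    outer loop
      vertex 0.0 0.0 24.3
      vertex 29.5 0.0 24.3
      vertex 29.5 5.0 24.3
    endloop
  endfacet
  facet normal 0.0000 0.0000 1.0000
    outer loop
      vertex 0.0 0.0 24.3
      vertex 29.5 5.0 24.3
      vertex 9.3 5.0 24.3
    endloop
  endfacet
  facet normal 0.0000 0.0000 1.0000
    outer loop
      vertex 0.0 0.0 24.3
      vertex 9.3 5.0 24.3
      vertex 9.3 29.5 24.3
    endloop
  endfacet
  facet normal 0.0000 0.0000 1.0000
    outer loop
      vertex 0.0 0.0 24.3
      vertex 9.3 29.5 24.3
      vertex 0.0 29.5 24.3
    endloop
  endfacet
  facet normal 0.0000 -1.0000 0.0000
    outer loop
      vertex 0.0 0.0 0.0
      vertex 29.5 0.0 0.0
      vertex 29.5 0.0 24.3
    endloop
  endfacet
  facet normal 0.0000 -1.0000 0.0000
    outer loop
      vertex 0.0 0.0 0.0
      vertex 29.5 0.0 24.3
      vertex 0.0 0.0 24.3
    endloop
  endfacet
  facet normal 1.0000 0.0000 0.0000
    outer loop
      vertex 29.5 0.0 0.0
      vertex 29.5 5.0 0.0
      vertex 29.5 5.0 24.3
    endloop
  endfacet
  facet normal 1.0000 0.0000 0.0000
    outer loop
      vertex 29.5 0.0 0.0
      vertex 29.5 5.0 24.3
      vertex 29.5 0.0 24.3
    endloop
  endfacet
  facet normal 0.0000 1.0000 0.0000
    outer loop
      vertex 29.5 5.0 0.0
      vertex 9.3 5.0 0.0
      vertex 9.3 5.0 24.3
    endloop
  endfacet
  facet normal 0.0000 1.0000 0.0000
    outer loop
      vertex 29.5 5.0 0.0
      vertex 9.3 5.0 24.3
      vertex 29.5 5.0 24.3
    endloop
  endfacet
  facet normal 1.0000 0.0000 0.0000
    outer loop
      vertex 9.3 5.0 0.0
      vertex 9.3 29.5 0.0
      vertex 9.3 29.5 24.3
    endloop
  endfacet
  facet normal 1.0000 0.0000 0.0000
    outer loop
      vertex 9.3 5.0 0.0
      vertex 9.3 29.5 24.3
      vertex 9.3 5.0 24.3
    endloop
  endfacet
  facet normal 0.0000 1.0000 0.0000
    outer loop
      vertex 9.3 29.5 0.0
      vertex 0.0 29.5 0.0
      vertex 0.0 29.5 24.3
    endloop
  endfacet
  facet normal 0.0000 1.0000 0.0000
    outer loop
      vertex 9.3 29.5 0.0
      vertex 0.0 29.5 24.3
      vertex 9.3 29.5 24.3
    endloop
  endfacet
  facet normal -1.0000 0.0000 0.0000
    outer loop
      vertex 0.0 29.5 0.0
      vertex 0.0 0.0 0.0
      vertex 0.0 0.0 24.3
    endloop
  endfacet
  facet normal -1.0000 0.0000 0.0000
    outer loop
      vertex 0.0 29.5 0.0
      vertex 0.0 0.0 24.3
      vertex 0.0 29.5 24.3
    endloop
  endfacet
endsolid part

The G0 Z moves step by Δz≈4.9 mm. Every layer's G1 loop is the same polygon, so the solid is a straight extrusion of it from z=0 to z≈24.3. Closing with flat bottom and top caps and triangulating gives 20 facets — an L-shaped prism: outer 29.5 × 29.5 mm, arm thicknesses ≈ 5 mm (horizontal) and 9.3 mm (vertical), extruded 24.3 mm in z.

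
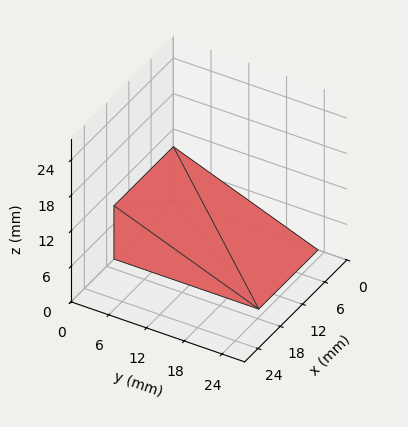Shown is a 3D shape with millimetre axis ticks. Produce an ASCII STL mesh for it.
Reading the render: the shape is a wedge (ramp): 16 × 23 mm base, rising to 9 mm along the y=0 edge and sloping linearly to z=0 at y=23 (dimensions read to the nearest mm from the axis ticks). For the STL, each face is triangulated and given an outward normal.

solid part
  facet normal 0.0000 0.0000 -1.0000
    outer loop
      vertex 16.00 23.00 0.00
      vertex 16.00 0.00 0.00
      vertex 0.00 0.00 0.00
    endloop
  endfacet
  facet normal 0.0000 0.0000 -1.0000
    outer loop
      vertex 0.00 23.00 0.00
      vertex 16.00 23.00 0.00
      vertex 0.00 0.00 0.00
    endloop
  endfacet
  facet normal 0.0000 -1.0000 0.0000
    outer loop
      vertex 0.00 0.00 0.00
      vertex 16.00 0.00 0.00
      vertex 16.00 0.00 9.00
    endloop
  endfacet
  facet normal 0.0000 -1.0000 0.0000
    outer loop
      vertex 0.00 0.00 0.00
      vertex 16.00 0.00 9.00
      vertex 0.00 0.00 9.00
    endloop
  endfacet
  facet normal 0.0000 0.3644 0.9312
    outer loop
      vertex 0.00 0.00 9.00
      vertex 16.00 0.00 9.00
      vertex 16.00 23.00 0.00
    endloop
  endfacet
  facet normal 0.0000 0.3644 0.9312
    outer loop
      vertex 0.00 0.00 9.00
      vertex 16.00 23.00 0.00
      vertex 0.00 23.00 0.00
    endloop
  endfacet
  facet normal -1.0000 0.0000 0.0000
    outer loop
      vertex 0.00 0.00 9.00
      vertex 0.00 23.00 0.00
      vertex 0.00 0.00 0.00
    endloop
  endfacet
  facet normal 1.0000 0.0000 0.0000
    outer loop
      vertex 16.00 0.00 0.00
      vertex 16.00 23.00 0.00
      vertex 16.00 0.00 9.00
    endloop
  endfacet
endsolid part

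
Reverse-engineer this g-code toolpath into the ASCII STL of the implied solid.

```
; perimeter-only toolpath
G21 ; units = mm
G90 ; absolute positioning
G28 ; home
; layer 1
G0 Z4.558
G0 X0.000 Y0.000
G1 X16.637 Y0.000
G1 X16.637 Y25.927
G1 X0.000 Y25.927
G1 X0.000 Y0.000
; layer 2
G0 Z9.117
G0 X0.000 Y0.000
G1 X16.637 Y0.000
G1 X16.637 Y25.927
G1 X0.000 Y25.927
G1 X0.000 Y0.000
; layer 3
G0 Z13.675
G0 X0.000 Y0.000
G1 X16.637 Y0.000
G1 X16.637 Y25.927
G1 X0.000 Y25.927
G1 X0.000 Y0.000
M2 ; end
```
solid part
  facet normal 0.0000 0.0000 -1.0000
    outer loop
      vertex 16.637 25.927 0.000
      vertex 16.637 0.000 0.000
      vertex 0.000 0.000 0.000
    endloop
  endfacet
  facet normal 0.0000 0.0000 -1.0000
    outer loop
      vertex 0.000 25.927 0.000
      vertex 16.637 25.927 0.000
      vertex 0.000 0.000 0.000
    endloop
  endfacet
  facet normal 0.0000 0.0000 1.0000
    outer loop
      vertex 0.000 0.000 13.675
      vertex 16.637 0.000 13.675
      vertex 16.637 25.927 13.675
    endloop
  endfacet
  facet normal 0.0000 0.0000 1.0000
    outer loop
      vertex 0.000 0.000 13.675
      vertex 16.637 25.927 13.675
      vertex 0.000 25.927 13.675
    endloop
  endfacet
  facet normal 0.0000 -1.0000 0.0000
    outer loop
      vertex 0.000 0.000 0.000
      vertex 16.637 0.000 0.000
      vertex 16.637 0.000 13.675
    endloop
  endfacet
  facet normal 0.0000 -1.0000 0.0000
    outer loop
      vertex 0.000 0.000 0.000
      vertex 16.637 0.000 13.675
      vertex 0.000 0.000 13.675
    endloop
  endfacet
  facet normal 0.0000 1.0000 0.0000
    outer loop
      vertex 16.637 25.927 13.675
      vertex 16.637 25.927 0.000
      vertex 0.000 25.927 0.000
    endloop
  endfacet
  facet normal 0.0000 1.0000 0.0000
    outer loop
      vertex 0.000 25.927 13.675
      vertex 16.637 25.927 13.675
      vertex 0.000 25.927 0.000
    endloop
  endfacet
  facet normal -1.0000 0.0000 0.0000
    outer loop
      vertex 0.000 25.927 13.675
      vertex 0.000 25.927 0.000
      vertex 0.000 0.000 0.000
    endloop
  endfacet
  facet normal -1.0000 0.0000 0.0000
    outer loop
      vertex 0.000 0.000 13.675
      vertex 0.000 25.927 13.675
      vertex 0.000 0.000 0.000
    endloop
  endfacet
  facet normal 1.0000 0.0000 0.0000
    outer loop
      vertex 16.637 0.000 0.000
      vertex 16.637 25.927 0.000
      vertex 16.637 25.927 13.675
    endloop
  endfacet
  facet normal 1.0000 0.0000 0.0000
    outer loop
      vertex 16.637 0.000 0.000
      vertex 16.637 25.927 13.675
      vertex 16.637 0.000 13.675
    endloop
  endfacet
endsolid part

The G0 Z moves step by Δz≈4.558 mm. Every layer's G1 loop is the same polygon, so the solid is a straight extrusion of it from z=0 to z≈13.7. Closing with flat bottom and top caps and triangulating gives 12 facets — a rectangular box, roughly 16.6 × 25.9 mm footprint and 13.7 mm tall.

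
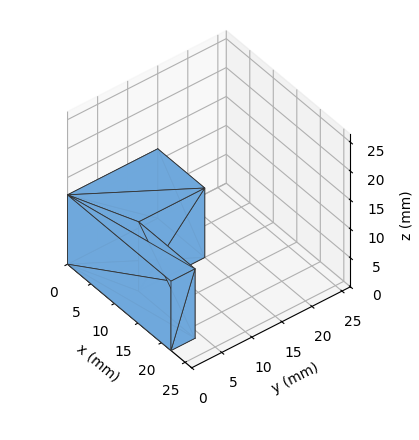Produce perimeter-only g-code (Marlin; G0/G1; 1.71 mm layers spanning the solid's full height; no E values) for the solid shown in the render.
Reading the render: the shape is an L-shaped prism: outer 22 × 15 mm, arm thicknesses ≈ 4 mm (horizontal) and 10 mm (vertical), extruded 12 mm in z (dimensions read to the nearest mm from the axis ticks). For the g-code, the solid's height is divided into equal slices at the stated Δz and each level perimeter traced with G1 moves after a G0 lift.

; perimeter-only toolpath
G21 ; units = mm
G90 ; absolute positioning
G28 ; home
; layer 1
G0 Z1.71
G0 X0.00 Y0.00
G1 X22.00 Y0.00
G1 X22.00 Y4.00
G1 X10.00 Y4.00
G1 X10.00 Y15.00
G1 X0.00 Y15.00
G1 X0.00 Y0.00
; layer 2
G0 Z3.43
G0 X0.00 Y0.00
G1 X22.00 Y0.00
G1 X22.00 Y4.00
G1 X10.00 Y4.00
G1 X10.00 Y15.00
G1 X0.00 Y15.00
G1 X0.00 Y0.00
; layer 3
G0 Z5.14
G0 X0.00 Y0.00
G1 X22.00 Y0.00
G1 X22.00 Y4.00
G1 X10.00 Y4.00
G1 X10.00 Y15.00
G1 X0.00 Y15.00
G1 X0.00 Y0.00
; layer 4
G0 Z6.86
G0 X0.00 Y0.00
G1 X22.00 Y0.00
G1 X22.00 Y4.00
G1 X10.00 Y4.00
G1 X10.00 Y15.00
G1 X0.00 Y15.00
G1 X0.00 Y0.00
; layer 5
G0 Z8.57
G0 X0.00 Y0.00
G1 X22.00 Y0.00
G1 X22.00 Y4.00
G1 X10.00 Y4.00
G1 X10.00 Y15.00
G1 X0.00 Y15.00
G1 X0.00 Y0.00
; layer 6
G0 Z10.29
G0 X0.00 Y0.00
G1 X22.00 Y0.00
G1 X22.00 Y4.00
G1 X10.00 Y4.00
G1 X10.00 Y15.00
G1 X0.00 Y15.00
G1 X0.00 Y0.00
; layer 7
G0 Z12.00
G0 X0.00 Y0.00
G1 X22.00 Y0.00
G1 X22.00 Y4.00
G1 X10.00 Y4.00
G1 X10.00 Y15.00
G1 X0.00 Y15.00
G1 X0.00 Y0.00
M2 ; end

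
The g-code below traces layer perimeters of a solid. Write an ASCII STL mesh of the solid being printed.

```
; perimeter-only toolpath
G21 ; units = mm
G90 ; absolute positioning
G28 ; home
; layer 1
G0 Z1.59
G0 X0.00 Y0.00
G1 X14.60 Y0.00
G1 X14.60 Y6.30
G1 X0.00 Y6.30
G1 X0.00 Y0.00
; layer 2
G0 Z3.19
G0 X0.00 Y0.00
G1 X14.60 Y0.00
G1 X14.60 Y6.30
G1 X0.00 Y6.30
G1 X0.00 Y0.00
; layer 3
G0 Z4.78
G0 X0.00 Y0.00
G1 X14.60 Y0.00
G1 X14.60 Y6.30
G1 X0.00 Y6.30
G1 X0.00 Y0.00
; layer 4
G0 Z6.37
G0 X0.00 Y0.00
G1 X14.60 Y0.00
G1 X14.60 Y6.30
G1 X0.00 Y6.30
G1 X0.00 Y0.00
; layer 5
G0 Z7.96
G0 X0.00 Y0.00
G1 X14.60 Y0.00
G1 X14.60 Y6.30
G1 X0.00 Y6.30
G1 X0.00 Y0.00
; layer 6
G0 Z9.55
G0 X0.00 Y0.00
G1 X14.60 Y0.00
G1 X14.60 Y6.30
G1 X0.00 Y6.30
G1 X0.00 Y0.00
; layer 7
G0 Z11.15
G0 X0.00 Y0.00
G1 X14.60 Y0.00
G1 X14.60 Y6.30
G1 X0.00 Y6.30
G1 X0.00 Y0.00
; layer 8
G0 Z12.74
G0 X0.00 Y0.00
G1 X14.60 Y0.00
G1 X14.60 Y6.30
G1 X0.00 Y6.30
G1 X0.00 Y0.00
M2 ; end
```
solid part
  facet normal 0.0000 0.0000 -1.0000
    outer loop
      vertex 14.60 6.30 0.00
      vertex 14.60 0.00 0.00
      vertex 0.00 0.00 0.00
    endloop
  endfacet
  facet normal 0.0000 0.0000 -1.0000
    outer loop
      vertex 0.00 6.30 0.00
      vertex 14.60 6.30 0.00
      vertex 0.00 0.00 0.00
    endloop
  endfacet
  facet normal 0.0000 0.0000 1.0000
    outer loop
      vertex 0.00 0.00 12.74
      vertex 14.60 0.00 12.74
      vertex 14.60 6.30 12.74
    endloop
  endfacet
  facet normal 0.0000 0.0000 1.0000
    outer loop
      vertex 0.00 0.00 12.74
      vertex 14.60 6.30 12.74
      vertex 0.00 6.30 12.74
    endloop
  endfacet
  facet normal 0.0000 -1.0000 0.0000
    outer loop
      vertex 0.00 0.00 0.00
      vertex 14.60 0.00 0.00
      vertex 14.60 0.00 12.74
    endloop
  endfacet
  facet normal 0.0000 -1.0000 0.0000
    outer loop
      vertex 0.00 0.00 0.00
      vertex 14.60 0.00 12.74
      vertex 0.00 0.00 12.74
    endloop
  endfacet
  facet normal 0.0000 1.0000 0.0000
    outer loop
      vertex 14.60 6.30 12.74
      vertex 14.60 6.30 0.00
      vertex 0.00 6.30 0.00
    endloop
  endfacet
  facet normal 0.0000 1.0000 0.0000
    outer loop
      vertex 0.00 6.30 12.74
      vertex 14.60 6.30 12.74
      vertex 0.00 6.30 0.00
    endloop
  endfacet
  facet normal -1.0000 0.0000 0.0000
    outer loop
      vertex 0.00 6.30 12.74
      vertex 0.00 6.30 0.00
      vertex 0.00 0.00 0.00
    endloop
  endfacet
  facet normal -1.0000 0.0000 0.0000
    outer loop
      vertex 0.00 0.00 12.74
      vertex 0.00 6.30 12.74
      vertex 0.00 0.00 0.00
    endloop
  endfacet
  facet normal 1.0000 0.0000 0.0000
    outer loop
      vertex 14.60 0.00 0.00
      vertex 14.60 6.30 0.00
      vertex 14.60 6.30 12.74
    endloop
  endfacet
  facet normal 1.0000 0.0000 0.0000
    outer loop
      vertex 14.60 0.00 0.00
      vertex 14.60 6.30 12.74
      vertex 14.60 0.00 12.74
    endloop
  endfacet
endsolid part

The G0 Z moves step by Δz≈1.59 mm. Every layer's G1 loop is the same polygon, so the solid is a straight extrusion of it from z=0 to z≈12.7. Closing with flat bottom and top caps and triangulating gives 12 facets — a rectangular box, roughly 14.6 × 6.3 mm footprint and 12.7 mm tall.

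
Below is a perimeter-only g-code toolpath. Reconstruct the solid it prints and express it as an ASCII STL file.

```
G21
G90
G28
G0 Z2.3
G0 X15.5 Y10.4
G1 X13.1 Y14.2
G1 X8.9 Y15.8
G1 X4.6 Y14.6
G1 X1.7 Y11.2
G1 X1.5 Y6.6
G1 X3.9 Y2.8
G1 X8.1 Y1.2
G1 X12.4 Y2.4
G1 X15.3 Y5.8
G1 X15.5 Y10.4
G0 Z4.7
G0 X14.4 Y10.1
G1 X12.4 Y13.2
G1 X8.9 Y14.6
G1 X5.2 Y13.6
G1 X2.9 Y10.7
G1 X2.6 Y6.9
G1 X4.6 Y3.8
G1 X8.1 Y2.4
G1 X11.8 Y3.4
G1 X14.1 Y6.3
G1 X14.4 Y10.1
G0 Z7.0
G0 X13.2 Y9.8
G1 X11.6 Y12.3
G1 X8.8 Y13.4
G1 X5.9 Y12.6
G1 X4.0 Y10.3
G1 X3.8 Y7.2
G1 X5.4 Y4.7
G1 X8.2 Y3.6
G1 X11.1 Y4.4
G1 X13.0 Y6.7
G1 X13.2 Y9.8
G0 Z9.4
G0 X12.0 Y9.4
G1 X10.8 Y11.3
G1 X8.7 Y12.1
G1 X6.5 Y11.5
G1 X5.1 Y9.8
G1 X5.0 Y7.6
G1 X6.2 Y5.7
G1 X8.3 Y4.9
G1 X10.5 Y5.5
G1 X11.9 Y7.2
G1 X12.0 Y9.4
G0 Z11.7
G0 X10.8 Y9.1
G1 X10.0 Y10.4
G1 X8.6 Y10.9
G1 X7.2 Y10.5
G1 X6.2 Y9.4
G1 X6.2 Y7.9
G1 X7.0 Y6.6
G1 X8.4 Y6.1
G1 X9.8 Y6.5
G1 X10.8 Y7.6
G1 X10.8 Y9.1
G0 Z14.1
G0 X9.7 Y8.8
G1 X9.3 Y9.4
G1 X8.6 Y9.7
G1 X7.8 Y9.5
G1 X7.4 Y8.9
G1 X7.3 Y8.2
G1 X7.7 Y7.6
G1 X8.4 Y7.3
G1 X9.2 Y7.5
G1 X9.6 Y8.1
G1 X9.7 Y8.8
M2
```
solid part
  facet normal 0.0000 0.0000 -1.0000
    outer loop
      vertex 9.0 17.0 0.0
      vertex 13.9 15.1 0.0
      vertex 16.7 10.7 0.0
    endloop
  endfacet
  facet normal 0.0000 0.0000 -1.0000
    outer loop
      vertex 3.9 15.6 0.0
      vertex 9.0 17.0 0.0
      vertex 16.7 10.7 0.0
    endloop
  endfacet
  facet normal 0.0000 0.0000 -1.0000
    outer loop
      vertex 0.6 11.6 0.0
      vertex 3.9 15.6 0.0
      vertex 16.7 10.7 0.0
    endloop
  endfacet
  facet normal 0.0000 0.0000 -1.0000
    outer loop
      vertex 0.3 6.3 0.0
      vertex 0.6 11.6 0.0
      vertex 16.7 10.7 0.0
    endloop
  endfacet
  facet normal 0.0000 0.0000 -1.0000
    outer loop
      vertex 3.1 1.9 0.0
      vertex 0.3 6.3 0.0
      vertex 16.7 10.7 0.0
    endloop
  endfacet
  facet normal 0.0000 0.0000 -1.0000
    outer loop
      vertex 8.0 0.0 0.0
      vertex 3.1 1.9 0.0
      vertex 16.7 10.7 0.0
    endloop
  endfacet
  facet normal 0.0000 0.0000 -1.0000
    outer loop
      vertex 13.1 1.4 0.0
      vertex 8.0 0.0 0.0
      vertex 16.7 10.7 0.0
    endloop
  endfacet
  facet normal 0.0000 0.0000 -1.0000
    outer loop
      vertex 16.4 5.4 0.0
      vertex 13.1 1.4 0.0
      vertex 16.7 10.7 0.0
    endloop
  endfacet
  facet normal 0.7564 0.4814 0.4428
    outer loop
      vertex 16.7 10.7 0.0
      vertex 13.9 15.1 0.0
      vertex 8.5 8.5 16.4
    endloop
  endfacet
  facet normal 0.3241 0.8358 0.4431
    outer loop
      vertex 13.9 15.1 0.0
      vertex 9.0 17.0 0.0
      vertex 8.5 8.5 16.4
    endloop
  endfacet
  facet normal -0.2376 0.8654 0.4413
    outer loop
      vertex 9.0 17.0 0.0
      vertex 3.9 15.6 0.0
      vertex 8.5 8.5 16.4
    endloop
  endfacet
  facet normal -0.6922 0.5710 0.4414
    outer loop
      vertex 3.9 15.6 0.0
      vertex 0.6 11.6 0.0
      vertex 8.5 8.5 16.4
    endloop
  endfacet
  facet normal -0.8960 0.0507 0.4412
    outer loop
      vertex 0.6 11.6 0.0
      vertex 0.3 6.3 0.0
      vertex 8.5 8.5 16.4
    endloop
  endfacet
  facet normal -0.7564 -0.4814 0.4428
    outer loop
      vertex 0.3 6.3 0.0
      vertex 3.1 1.9 0.0
      vertex 8.5 8.5 16.4
    endloop
  endfacet
  facet normal -0.3241 -0.8358 0.4431
    outer loop
      vertex 3.1 1.9 0.0
      vertex 8.0 0.0 0.0
      vertex 8.5 8.5 16.4
    endloop
  endfacet
  facet normal 0.2376 -0.8654 0.4413
    outer loop
      vertex 8.0 0.0 0.0
      vertex 13.1 1.4 0.0
      vertex 8.5 8.5 16.4
    endloop
  endfacet
  facet normal 0.6922 -0.5710 0.4414
    outer loop
      vertex 13.1 1.4 0.0
      vertex 16.4 5.4 0.0
      vertex 8.5 8.5 16.4
    endloop
  endfacet
  facet normal 0.8960 -0.0507 0.4412
    outer loop
      vertex 16.4 5.4 0.0
      vertex 16.7 10.7 0.0
      vertex 8.5 8.5 16.4
    endloop
  endfacet
endsolid part

The G0 Z moves step by Δz≈2.3 mm. The G1 loops shrink linearly with z, so the solid tapers from its base footprint up to z≈16.4. Closing with a flat bottom cap and the tapered top and triangulating gives 18 facets — a regular 10-sided pyramid, base circumscribed radius ≈ 8.5 mm, apex at z ≈ 16.4 mm.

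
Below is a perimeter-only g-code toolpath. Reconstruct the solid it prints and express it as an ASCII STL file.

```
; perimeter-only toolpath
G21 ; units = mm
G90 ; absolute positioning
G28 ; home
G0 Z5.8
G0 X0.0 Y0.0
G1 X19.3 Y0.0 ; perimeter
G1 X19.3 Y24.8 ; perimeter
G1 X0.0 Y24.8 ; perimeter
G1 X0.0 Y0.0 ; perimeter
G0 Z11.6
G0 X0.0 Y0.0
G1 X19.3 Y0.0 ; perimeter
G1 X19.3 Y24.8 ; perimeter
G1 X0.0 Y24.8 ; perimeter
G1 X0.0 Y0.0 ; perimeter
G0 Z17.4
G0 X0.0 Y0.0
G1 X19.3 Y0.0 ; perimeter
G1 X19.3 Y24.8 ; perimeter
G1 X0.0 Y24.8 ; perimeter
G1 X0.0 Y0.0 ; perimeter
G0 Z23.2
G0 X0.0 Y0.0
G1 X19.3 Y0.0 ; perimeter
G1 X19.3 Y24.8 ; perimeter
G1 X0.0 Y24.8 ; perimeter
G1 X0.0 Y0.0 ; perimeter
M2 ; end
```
solid part
  facet normal 0.0000 0.0000 -1.0000
    outer loop
      vertex 19.3 24.8 0.0
      vertex 19.3 0.0 0.0
      vertex 0.0 0.0 0.0
    endloop
  endfacet
  facet normal 0.0000 0.0000 -1.0000
    outer loop
      vertex 0.0 24.8 0.0
      vertex 19.3 24.8 0.0
      vertex 0.0 0.0 0.0
    endloop
  endfacet
  facet normal 0.0000 0.0000 1.0000
    outer loop
      vertex 0.0 0.0 23.2
      vertex 19.3 0.0 23.2
      vertex 19.3 24.8 23.2
    endloop
  endfacet
  facet normal 0.0000 0.0000 1.0000
    outer loop
      vertex 0.0 0.0 23.2
      vertex 19.3 24.8 23.2
      vertex 0.0 24.8 23.2
    endloop
  endfacet
  facet normal 0.0000 -1.0000 0.0000
    outer loop
      vertex 0.0 0.0 0.0
      vertex 19.3 0.0 0.0
      vertex 19.3 0.0 23.2
    endloop
  endfacet
  facet normal 0.0000 -1.0000 0.0000
    outer loop
      vertex 0.0 0.0 0.0
      vertex 19.3 0.0 23.2
      vertex 0.0 0.0 23.2
    endloop
  endfacet
  facet normal 0.0000 1.0000 0.0000
    outer loop
      vertex 19.3 24.8 23.2
      vertex 19.3 24.8 0.0
      vertex 0.0 24.8 0.0
    endloop
  endfacet
  facet normal 0.0000 1.0000 0.0000
    outer loop
      vertex 0.0 24.8 23.2
      vertex 19.3 24.8 23.2
      vertex 0.0 24.8 0.0
    endloop
  endfacet
  facet normal -1.0000 0.0000 0.0000
    outer loop
      vertex 0.0 24.8 23.2
      vertex 0.0 24.8 0.0
      vertex 0.0 0.0 0.0
    endloop
  endfacet
  facet normal -1.0000 0.0000 0.0000
    outer loop
      vertex 0.0 0.0 23.2
      vertex 0.0 24.8 23.2
      vertex 0.0 0.0 0.0
    endloop
  endfacet
  facet normal 1.0000 0.0000 0.0000
    outer loop
      vertex 19.3 0.0 0.0
      vertex 19.3 24.8 0.0
      vertex 19.3 24.8 23.2
    endloop
  endfacet
  facet normal 1.0000 0.0000 0.0000
    outer loop
      vertex 19.3 0.0 0.0
      vertex 19.3 24.8 23.2
      vertex 19.3 0.0 23.2
    endloop
  endfacet
endsolid part

The G0 Z moves step by Δz≈5.8 mm. Every layer's G1 loop is the same polygon, so the solid is a straight extrusion of it from z=0 to z≈23.2. Closing with flat bottom and top caps and triangulating gives 12 facets — a rectangular box, roughly 19.3 × 24.8 mm footprint and 23.2 mm tall.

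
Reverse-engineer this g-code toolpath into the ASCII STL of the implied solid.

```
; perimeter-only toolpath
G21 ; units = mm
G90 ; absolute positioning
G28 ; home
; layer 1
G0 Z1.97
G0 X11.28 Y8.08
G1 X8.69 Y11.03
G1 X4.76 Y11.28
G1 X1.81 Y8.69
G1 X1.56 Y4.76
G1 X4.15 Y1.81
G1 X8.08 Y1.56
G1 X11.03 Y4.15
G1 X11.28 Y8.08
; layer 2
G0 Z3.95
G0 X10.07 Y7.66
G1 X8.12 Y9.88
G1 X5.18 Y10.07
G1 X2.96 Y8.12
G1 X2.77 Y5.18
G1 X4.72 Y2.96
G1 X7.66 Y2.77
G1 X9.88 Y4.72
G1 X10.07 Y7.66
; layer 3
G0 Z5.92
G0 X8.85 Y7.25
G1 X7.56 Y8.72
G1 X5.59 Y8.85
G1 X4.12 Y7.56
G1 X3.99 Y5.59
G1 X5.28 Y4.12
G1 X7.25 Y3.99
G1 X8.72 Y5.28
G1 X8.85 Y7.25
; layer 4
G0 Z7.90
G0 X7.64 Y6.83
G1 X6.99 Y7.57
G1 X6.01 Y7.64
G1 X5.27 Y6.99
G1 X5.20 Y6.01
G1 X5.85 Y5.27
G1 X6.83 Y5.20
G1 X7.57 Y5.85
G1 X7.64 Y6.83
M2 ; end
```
solid part
  facet normal 0.0000 0.0000 -1.0000
    outer loop
      vertex 4.35 12.50 0.00
      vertex 9.26 12.18 0.00
      vertex 12.50 8.49 0.00
    endloop
  endfacet
  facet normal 0.0000 0.0000 -1.0000
    outer loop
      vertex 0.66 9.26 0.00
      vertex 4.35 12.50 0.00
      vertex 12.50 8.49 0.00
    endloop
  endfacet
  facet normal 0.0000 0.0000 -1.0000
    outer loop
      vertex 0.34 4.35 0.00
      vertex 0.66 9.26 0.00
      vertex 12.50 8.49 0.00
    endloop
  endfacet
  facet normal 0.0000 0.0000 -1.0000
    outer loop
      vertex 3.58 0.66 0.00
      vertex 0.34 4.35 0.00
      vertex 12.50 8.49 0.00
    endloop
  endfacet
  facet normal 0.0000 0.0000 -1.0000
    outer loop
      vertex 8.49 0.34 0.00
      vertex 3.58 0.66 0.00
      vertex 12.50 8.49 0.00
    endloop
  endfacet
  facet normal 0.0000 0.0000 -1.0000
    outer loop
      vertex 12.18 3.58 0.00
      vertex 8.49 0.34 0.00
      vertex 12.50 8.49 0.00
    endloop
  endfacet
  facet normal 0.6440 0.5655 0.5153
    outer loop
      vertex 12.50 8.49 0.00
      vertex 9.26 12.18 0.00
      vertex 6.42 6.42 9.87
    endloop
  endfacet
  facet normal 0.0557 0.8553 0.5152
    outer loop
      vertex 9.26 12.18 0.00
      vertex 4.35 12.50 0.00
      vertex 6.42 6.42 9.87
    endloop
  endfacet
  facet normal -0.5655 0.6440 0.5153
    outer loop
      vertex 4.35 12.50 0.00
      vertex 0.66 9.26 0.00
      vertex 6.42 6.42 9.87
    endloop
  endfacet
  facet normal -0.8553 0.0557 0.5152
    outer loop
      vertex 0.66 9.26 0.00
      vertex 0.34 4.35 0.00
      vertex 6.42 6.42 9.87
    endloop
  endfacet
  facet normal -0.6440 -0.5655 0.5153
    outer loop
      vertex 0.34 4.35 0.00
      vertex 3.58 0.66 0.00
      vertex 6.42 6.42 9.87
    endloop
  endfacet
  facet normal -0.0557 -0.8553 0.5152
    outer loop
      vertex 3.58 0.66 0.00
      vertex 8.49 0.34 0.00
      vertex 6.42 6.42 9.87
    endloop
  endfacet
  facet normal 0.5655 -0.6440 0.5153
    outer loop
      vertex 8.49 0.34 0.00
      vertex 12.18 3.58 0.00
      vertex 6.42 6.42 9.87
    endloop
  endfacet
  facet normal 0.8553 -0.0557 0.5152
    outer loop
      vertex 12.18 3.58 0.00
      vertex 12.50 8.49 0.00
      vertex 6.42 6.42 9.87
    endloop
  endfacet
endsolid part

The G0 Z moves step by Δz≈1.97 mm. The G1 loops shrink linearly with z, so the solid tapers from its base footprint up to z≈9.87. Closing with a flat bottom cap and the tapered top and triangulating gives 14 facets — a regular 8-sided pyramid, base circumscribed radius ≈ 6.42 mm, apex at z ≈ 9.87 mm.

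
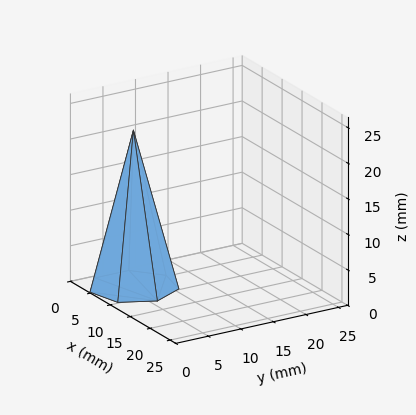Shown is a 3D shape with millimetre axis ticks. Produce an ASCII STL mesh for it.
Reading the render: the shape is a regular 7-sided pyramid, base circumscribed radius ≈ 6 mm, apex at z ≈ 22 mm (dimensions read to the nearest mm from the axis ticks). For the STL, each face is triangulated and given an outward normal.

solid part
  facet normal 0.0000 0.0000 -1.0000
    outer loop
      vertex 4.665 11.850 0.000
      vertex 9.741 10.691 0.000
      vertex 12.000 6.000 0.000
    endloop
  endfacet
  facet normal 0.0000 0.0000 -1.0000
    outer loop
      vertex 0.594 8.603 0.000
      vertex 4.665 11.850 0.000
      vertex 12.000 6.000 0.000
    endloop
  endfacet
  facet normal 0.0000 0.0000 -1.0000
    outer loop
      vertex 0.594 3.397 0.000
      vertex 0.594 8.603 0.000
      vertex 12.000 6.000 0.000
    endloop
  endfacet
  facet normal 0.0000 0.0000 -1.0000
    outer loop
      vertex 4.665 0.150 0.000
      vertex 0.594 3.397 0.000
      vertex 12.000 6.000 0.000
    endloop
  endfacet
  facet normal 0.0000 0.0000 -1.0000
    outer loop
      vertex 9.741 1.309 0.000
      vertex 4.665 0.150 0.000
      vertex 12.000 6.000 0.000
    endloop
  endfacet
  facet normal 0.8749 0.4213 0.2386
    outer loop
      vertex 12.000 6.000 0.000
      vertex 9.741 10.691 0.000
      vertex 6.000 6.000 22.000
    endloop
  endfacet
  facet normal 0.2162 0.9467 0.2386
    outer loop
      vertex 9.741 10.691 0.000
      vertex 4.665 11.850 0.000
      vertex 6.000 6.000 22.000
    endloop
  endfacet
  facet normal -0.6055 0.7592 0.2386
    outer loop
      vertex 4.665 11.850 0.000
      vertex 0.594 8.603 0.000
      vertex 6.000 6.000 22.000
    endloop
  endfacet
  facet normal -0.9711 0.0000 0.2386
    outer loop
      vertex 0.594 8.603 0.000
      vertex 0.594 3.397 0.000
      vertex 6.000 6.000 22.000
    endloop
  endfacet
  facet normal -0.6055 -0.7592 0.2386
    outer loop
      vertex 0.594 3.397 0.000
      vertex 4.665 0.150 0.000
      vertex 6.000 6.000 22.000
    endloop
  endfacet
  facet normal 0.2162 -0.9467 0.2386
    outer loop
      vertex 4.665 0.150 0.000
      vertex 9.741 1.309 0.000
      vertex 6.000 6.000 22.000
    endloop
  endfacet
  facet normal 0.8749 -0.4213 0.2386
    outer loop
      vertex 9.741 1.309 0.000
      vertex 12.000 6.000 0.000
      vertex 6.000 6.000 22.000
    endloop
  endfacet
endsolid part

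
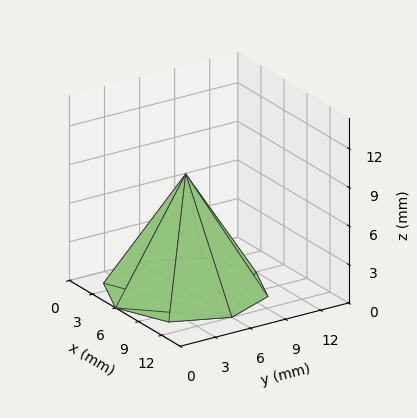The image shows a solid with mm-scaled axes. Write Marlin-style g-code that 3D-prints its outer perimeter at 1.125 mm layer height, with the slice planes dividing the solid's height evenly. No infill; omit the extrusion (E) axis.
Reading the render: the shape is a regular 8-sided pyramid, base circumscribed radius ≈ 6 mm, apex at z ≈ 9 mm (dimensions read to the nearest mm from the axis ticks). For the g-code, the solid's height is divided into equal slices at the stated Δz and each level perimeter traced with G1 moves after a G0 lift.

; perimeter-only toolpath
G21 ; units = mm
G90 ; absolute positioning
G28 ; home
; layer 1
G0 Z1.125
G0 X11.250 Y6.000
G1 X9.713 Y9.713
G1 X6.000 Y11.250
G1 X2.287 Y9.713
G1 X0.750 Y6.000
G1 X2.287 Y2.287
G1 X6.000 Y0.750
G1 X9.713 Y2.287
G1 X11.250 Y6.000
; layer 2
G0 Z2.250
G0 X10.500 Y6.000
G1 X9.182 Y9.182
G1 X6.000 Y10.500
G1 X2.818 Y9.182
G1 X1.500 Y6.000
G1 X2.818 Y2.818
G1 X6.000 Y1.500
G1 X9.182 Y2.818
G1 X10.500 Y6.000
; layer 3
G0 Z3.375
G0 X9.750 Y6.000
G1 X8.652 Y8.652
G1 X6.000 Y9.750
G1 X3.348 Y8.652
G1 X2.250 Y6.000
G1 X3.348 Y3.348
G1 X6.000 Y2.250
G1 X8.652 Y3.348
G1 X9.750 Y6.000
; layer 4
G0 Z4.500
G0 X9.000 Y6.000
G1 X8.122 Y8.122
G1 X6.000 Y9.000
G1 X3.878 Y8.122
G1 X3.000 Y6.000
G1 X3.878 Y3.878
G1 X6.000 Y3.000
G1 X8.122 Y3.878
G1 X9.000 Y6.000
; layer 5
G0 Z5.625
G0 X8.250 Y6.000
G1 X7.591 Y7.591
G1 X6.000 Y8.250
G1 X4.409 Y7.591
G1 X3.750 Y6.000
G1 X4.409 Y4.409
G1 X6.000 Y3.750
G1 X7.591 Y4.409
G1 X8.250 Y6.000
; layer 6
G0 Z6.750
G0 X7.500 Y6.000
G1 X7.061 Y7.061
G1 X6.000 Y7.500
G1 X4.939 Y7.061
G1 X4.500 Y6.000
G1 X4.939 Y4.939
G1 X6.000 Y4.500
G1 X7.061 Y4.939
G1 X7.500 Y6.000
; layer 7
G0 Z7.875
G0 X6.750 Y6.000
G1 X6.530 Y6.530
G1 X6.000 Y6.750
G1 X5.470 Y6.530
G1 X5.250 Y6.000
G1 X5.470 Y5.470
G1 X6.000 Y5.250
G1 X6.530 Y5.470
G1 X6.750 Y6.000
M2 ; end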